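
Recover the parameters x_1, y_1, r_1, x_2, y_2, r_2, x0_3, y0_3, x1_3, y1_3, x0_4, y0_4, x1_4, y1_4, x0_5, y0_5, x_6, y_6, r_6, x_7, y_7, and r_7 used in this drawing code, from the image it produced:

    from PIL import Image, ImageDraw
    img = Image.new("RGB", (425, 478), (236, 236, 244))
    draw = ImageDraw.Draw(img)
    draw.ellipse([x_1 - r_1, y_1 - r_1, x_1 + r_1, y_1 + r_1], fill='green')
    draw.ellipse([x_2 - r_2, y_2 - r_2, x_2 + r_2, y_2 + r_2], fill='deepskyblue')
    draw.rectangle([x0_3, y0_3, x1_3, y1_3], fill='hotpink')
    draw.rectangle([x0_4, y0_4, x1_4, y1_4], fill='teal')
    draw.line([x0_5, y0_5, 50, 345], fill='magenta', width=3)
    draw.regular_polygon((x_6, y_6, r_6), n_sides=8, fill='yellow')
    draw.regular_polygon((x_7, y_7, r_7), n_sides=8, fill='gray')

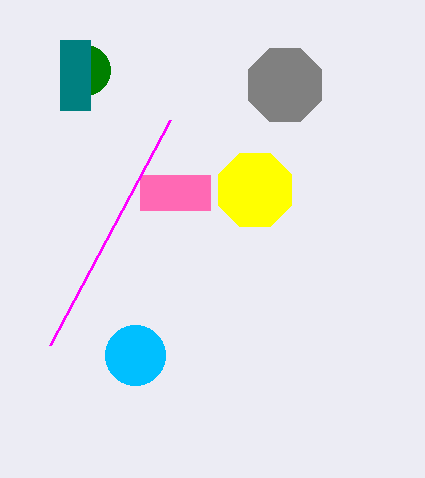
x_1 = 85, y_1 = 70, r_1 = 25, x_2 = 135, y_2 = 355, r_2 = 30, x0_3 = 140, y0_3 = 175, x1_3 = 210, y1_3 = 210, x0_4 = 60, y0_4 = 40, x1_4 = 90, y1_4 = 110, x0_5 = 170, y0_5 = 120, x_6 = 255, y_6 = 190, r_6 = 40, x_7 = 285, y_7 = 85, r_7 = 40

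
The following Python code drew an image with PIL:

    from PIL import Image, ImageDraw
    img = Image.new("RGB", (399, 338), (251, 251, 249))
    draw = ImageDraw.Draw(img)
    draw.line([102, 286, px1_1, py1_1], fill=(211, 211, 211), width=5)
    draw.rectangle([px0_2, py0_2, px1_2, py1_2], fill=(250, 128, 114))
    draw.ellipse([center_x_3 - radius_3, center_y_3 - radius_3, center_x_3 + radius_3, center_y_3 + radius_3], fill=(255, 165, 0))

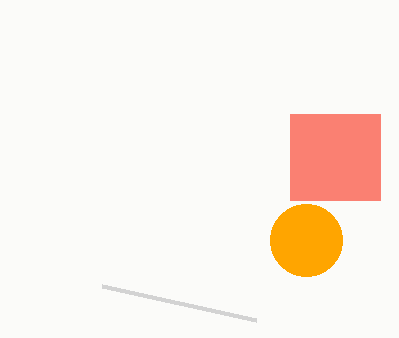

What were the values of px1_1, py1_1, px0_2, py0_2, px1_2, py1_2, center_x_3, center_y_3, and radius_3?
px1_1 = 256, py1_1 = 320, px0_2 = 290, py0_2 = 114, px1_2 = 380, py1_2 = 200, center_x_3 = 306, center_y_3 = 240, radius_3 = 36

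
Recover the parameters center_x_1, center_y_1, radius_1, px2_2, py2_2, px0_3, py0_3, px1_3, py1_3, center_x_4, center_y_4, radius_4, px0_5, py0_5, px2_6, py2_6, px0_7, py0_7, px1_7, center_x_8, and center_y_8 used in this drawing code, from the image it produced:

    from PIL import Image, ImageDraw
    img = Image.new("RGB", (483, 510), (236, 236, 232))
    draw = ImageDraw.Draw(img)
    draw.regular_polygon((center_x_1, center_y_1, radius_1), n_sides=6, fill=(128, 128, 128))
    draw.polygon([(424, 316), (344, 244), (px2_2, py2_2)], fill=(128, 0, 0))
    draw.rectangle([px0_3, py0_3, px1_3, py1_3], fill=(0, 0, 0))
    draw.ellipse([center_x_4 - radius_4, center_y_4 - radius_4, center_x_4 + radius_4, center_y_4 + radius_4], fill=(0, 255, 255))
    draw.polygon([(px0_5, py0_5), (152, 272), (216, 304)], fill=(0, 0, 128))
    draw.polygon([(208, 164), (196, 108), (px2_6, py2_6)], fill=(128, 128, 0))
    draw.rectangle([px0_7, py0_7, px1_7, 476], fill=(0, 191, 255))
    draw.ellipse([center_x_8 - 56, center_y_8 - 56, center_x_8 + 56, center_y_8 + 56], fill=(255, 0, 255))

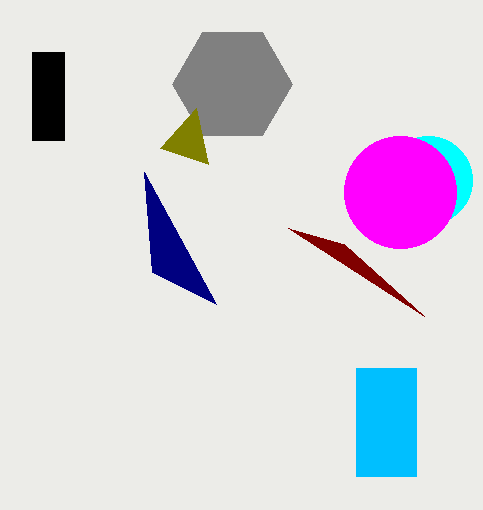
center_x_1 = 232
center_y_1 = 84
radius_1 = 60
px2_2 = 288
py2_2 = 228
px0_3 = 32
py0_3 = 52
px1_3 = 64
py1_3 = 140
center_x_4 = 428
center_y_4 = 180
radius_4 = 44
px0_5 = 144
py0_5 = 172
px2_6 = 160
py2_6 = 148
px0_7 = 356
py0_7 = 368
px1_7 = 416
center_x_8 = 400
center_y_8 = 192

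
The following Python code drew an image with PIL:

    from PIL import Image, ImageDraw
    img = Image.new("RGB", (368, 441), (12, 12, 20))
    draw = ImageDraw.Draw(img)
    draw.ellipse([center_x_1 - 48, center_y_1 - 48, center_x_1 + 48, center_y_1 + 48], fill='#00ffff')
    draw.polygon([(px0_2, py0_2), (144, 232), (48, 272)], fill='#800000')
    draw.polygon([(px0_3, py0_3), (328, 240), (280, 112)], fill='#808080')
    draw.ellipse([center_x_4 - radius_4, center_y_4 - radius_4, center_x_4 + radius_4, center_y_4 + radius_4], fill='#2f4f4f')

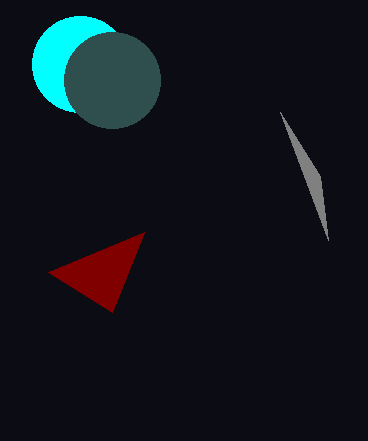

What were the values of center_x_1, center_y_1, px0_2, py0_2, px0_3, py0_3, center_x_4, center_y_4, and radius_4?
center_x_1 = 80, center_y_1 = 64, px0_2 = 112, py0_2 = 312, px0_3 = 320, py0_3 = 176, center_x_4 = 112, center_y_4 = 80, radius_4 = 48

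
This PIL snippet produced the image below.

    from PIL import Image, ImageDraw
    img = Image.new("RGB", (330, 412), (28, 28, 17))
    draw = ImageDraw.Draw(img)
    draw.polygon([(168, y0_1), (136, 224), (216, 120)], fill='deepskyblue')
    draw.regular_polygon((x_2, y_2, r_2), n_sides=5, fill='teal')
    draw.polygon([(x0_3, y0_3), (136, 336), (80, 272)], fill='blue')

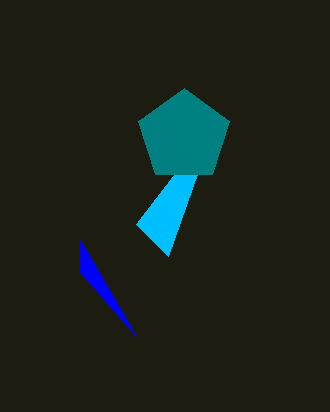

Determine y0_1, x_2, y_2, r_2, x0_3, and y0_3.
y0_1 = 256
x_2 = 184
y_2 = 136
r_2 = 48
x0_3 = 80
y0_3 = 240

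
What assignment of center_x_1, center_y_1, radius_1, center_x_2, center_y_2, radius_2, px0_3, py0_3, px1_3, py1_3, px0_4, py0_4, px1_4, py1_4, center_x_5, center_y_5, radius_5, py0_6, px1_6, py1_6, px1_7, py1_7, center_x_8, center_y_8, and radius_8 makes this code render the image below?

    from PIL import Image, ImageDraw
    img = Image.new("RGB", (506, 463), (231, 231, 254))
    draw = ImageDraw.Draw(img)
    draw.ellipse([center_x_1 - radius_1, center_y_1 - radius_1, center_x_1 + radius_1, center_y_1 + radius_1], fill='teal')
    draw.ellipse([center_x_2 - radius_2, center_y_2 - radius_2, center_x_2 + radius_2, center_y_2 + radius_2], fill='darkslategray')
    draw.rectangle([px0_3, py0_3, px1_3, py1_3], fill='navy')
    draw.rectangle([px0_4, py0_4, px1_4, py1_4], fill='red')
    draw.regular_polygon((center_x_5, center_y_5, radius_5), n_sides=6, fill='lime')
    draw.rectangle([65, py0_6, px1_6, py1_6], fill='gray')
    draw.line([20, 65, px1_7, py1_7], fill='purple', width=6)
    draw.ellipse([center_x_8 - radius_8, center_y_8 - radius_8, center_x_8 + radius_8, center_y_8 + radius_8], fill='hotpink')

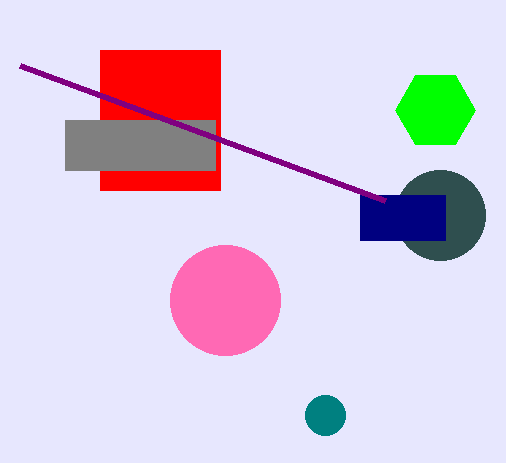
center_x_1 = 325, center_y_1 = 415, radius_1 = 20, center_x_2 = 440, center_y_2 = 215, radius_2 = 45, px0_3 = 360, py0_3 = 195, px1_3 = 445, py1_3 = 240, px0_4 = 100, py0_4 = 50, px1_4 = 220, py1_4 = 190, center_x_5 = 435, center_y_5 = 110, radius_5 = 40, py0_6 = 120, px1_6 = 215, py1_6 = 170, px1_7 = 385, py1_7 = 200, center_x_8 = 225, center_y_8 = 300, radius_8 = 55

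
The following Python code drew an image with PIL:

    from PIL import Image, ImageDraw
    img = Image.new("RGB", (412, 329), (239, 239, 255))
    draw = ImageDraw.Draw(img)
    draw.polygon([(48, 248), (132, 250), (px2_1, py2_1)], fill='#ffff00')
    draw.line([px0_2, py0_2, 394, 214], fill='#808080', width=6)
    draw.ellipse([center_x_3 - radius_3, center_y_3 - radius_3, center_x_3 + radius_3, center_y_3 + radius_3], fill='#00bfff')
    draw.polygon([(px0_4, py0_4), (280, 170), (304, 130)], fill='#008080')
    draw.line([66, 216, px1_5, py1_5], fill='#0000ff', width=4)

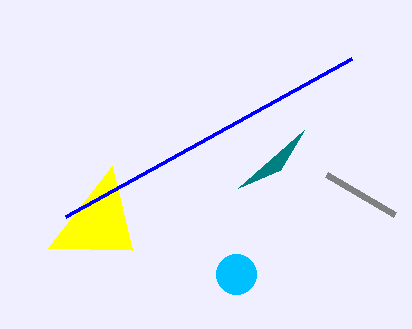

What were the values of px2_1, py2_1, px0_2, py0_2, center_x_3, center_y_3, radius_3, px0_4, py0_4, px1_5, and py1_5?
px2_1 = 112
py2_1 = 166
px0_2 = 326
py0_2 = 174
center_x_3 = 236
center_y_3 = 274
radius_3 = 20
px0_4 = 238
py0_4 = 188
px1_5 = 352
py1_5 = 58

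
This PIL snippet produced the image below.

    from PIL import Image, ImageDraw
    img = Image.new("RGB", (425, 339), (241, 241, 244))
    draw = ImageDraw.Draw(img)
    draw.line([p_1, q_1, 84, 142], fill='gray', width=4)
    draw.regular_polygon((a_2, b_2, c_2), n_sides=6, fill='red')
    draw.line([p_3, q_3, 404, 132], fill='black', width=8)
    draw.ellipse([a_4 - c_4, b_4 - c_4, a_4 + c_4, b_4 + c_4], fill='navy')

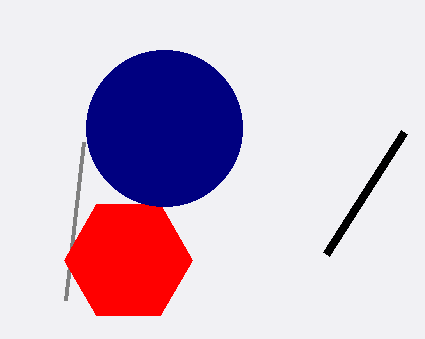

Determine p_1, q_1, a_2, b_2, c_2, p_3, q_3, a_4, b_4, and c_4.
p_1 = 66, q_1 = 300, a_2 = 128, b_2 = 260, c_2 = 64, p_3 = 326, q_3 = 254, a_4 = 164, b_4 = 128, c_4 = 78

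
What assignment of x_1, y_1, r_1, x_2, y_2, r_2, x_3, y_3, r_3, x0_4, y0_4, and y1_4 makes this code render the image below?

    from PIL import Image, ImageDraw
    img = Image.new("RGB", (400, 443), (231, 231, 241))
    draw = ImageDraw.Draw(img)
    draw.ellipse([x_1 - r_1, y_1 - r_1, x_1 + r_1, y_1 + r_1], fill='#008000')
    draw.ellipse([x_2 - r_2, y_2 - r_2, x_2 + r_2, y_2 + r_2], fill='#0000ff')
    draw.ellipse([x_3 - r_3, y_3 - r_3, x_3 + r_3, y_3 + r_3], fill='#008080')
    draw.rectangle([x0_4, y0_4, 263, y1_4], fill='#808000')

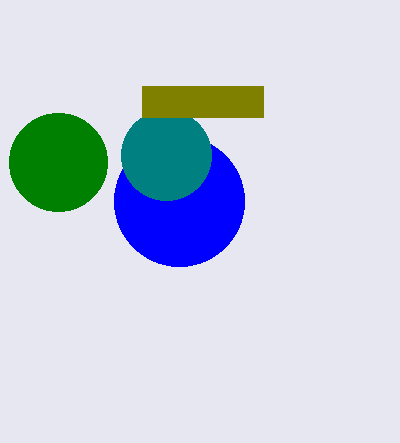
x_1 = 58, y_1 = 162, r_1 = 49, x_2 = 179, y_2 = 201, r_2 = 65, x_3 = 166, y_3 = 155, r_3 = 45, x0_4 = 142, y0_4 = 86, y1_4 = 117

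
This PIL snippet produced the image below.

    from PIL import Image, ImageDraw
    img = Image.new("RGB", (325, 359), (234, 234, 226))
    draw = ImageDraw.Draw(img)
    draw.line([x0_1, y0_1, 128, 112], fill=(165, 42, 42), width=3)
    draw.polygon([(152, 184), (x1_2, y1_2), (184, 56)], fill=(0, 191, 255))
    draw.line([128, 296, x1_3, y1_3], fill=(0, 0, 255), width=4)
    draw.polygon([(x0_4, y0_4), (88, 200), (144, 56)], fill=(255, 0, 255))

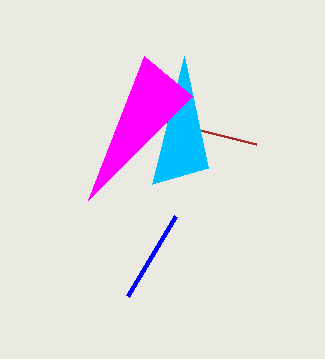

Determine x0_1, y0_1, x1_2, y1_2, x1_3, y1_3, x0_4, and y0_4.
x0_1 = 256
y0_1 = 144
x1_2 = 208
y1_2 = 168
x1_3 = 176
y1_3 = 216
x0_4 = 192
y0_4 = 96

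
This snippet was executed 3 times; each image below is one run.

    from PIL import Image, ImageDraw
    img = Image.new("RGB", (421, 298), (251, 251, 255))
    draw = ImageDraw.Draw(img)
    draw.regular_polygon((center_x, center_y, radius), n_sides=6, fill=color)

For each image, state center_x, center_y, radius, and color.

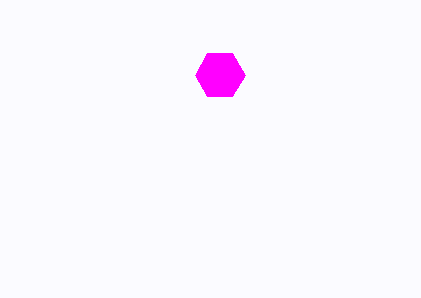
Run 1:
center_x = 220, center_y = 75, radius = 25, color = 'magenta'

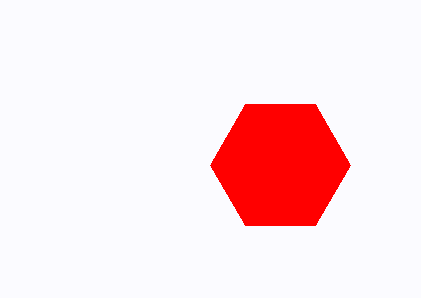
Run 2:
center_x = 280
center_y = 165
radius = 70
color = 'red'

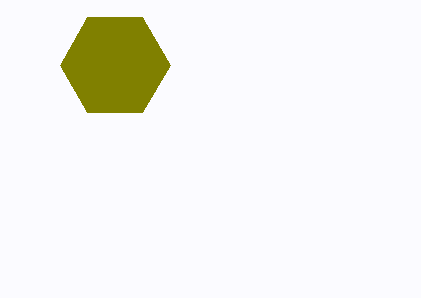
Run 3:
center_x = 115, center_y = 65, radius = 55, color = 'olive'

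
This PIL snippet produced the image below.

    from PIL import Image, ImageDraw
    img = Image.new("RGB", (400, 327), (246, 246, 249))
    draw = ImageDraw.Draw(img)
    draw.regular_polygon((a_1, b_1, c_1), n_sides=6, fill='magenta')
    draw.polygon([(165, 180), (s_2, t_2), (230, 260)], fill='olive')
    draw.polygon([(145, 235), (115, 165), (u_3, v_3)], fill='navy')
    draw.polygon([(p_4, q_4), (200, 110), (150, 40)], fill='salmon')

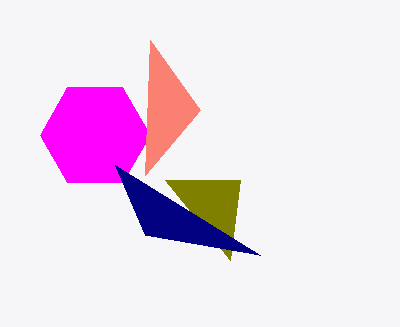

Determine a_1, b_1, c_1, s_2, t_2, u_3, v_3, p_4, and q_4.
a_1 = 95
b_1 = 135
c_1 = 55
s_2 = 240
t_2 = 180
u_3 = 260
v_3 = 255
p_4 = 145
q_4 = 175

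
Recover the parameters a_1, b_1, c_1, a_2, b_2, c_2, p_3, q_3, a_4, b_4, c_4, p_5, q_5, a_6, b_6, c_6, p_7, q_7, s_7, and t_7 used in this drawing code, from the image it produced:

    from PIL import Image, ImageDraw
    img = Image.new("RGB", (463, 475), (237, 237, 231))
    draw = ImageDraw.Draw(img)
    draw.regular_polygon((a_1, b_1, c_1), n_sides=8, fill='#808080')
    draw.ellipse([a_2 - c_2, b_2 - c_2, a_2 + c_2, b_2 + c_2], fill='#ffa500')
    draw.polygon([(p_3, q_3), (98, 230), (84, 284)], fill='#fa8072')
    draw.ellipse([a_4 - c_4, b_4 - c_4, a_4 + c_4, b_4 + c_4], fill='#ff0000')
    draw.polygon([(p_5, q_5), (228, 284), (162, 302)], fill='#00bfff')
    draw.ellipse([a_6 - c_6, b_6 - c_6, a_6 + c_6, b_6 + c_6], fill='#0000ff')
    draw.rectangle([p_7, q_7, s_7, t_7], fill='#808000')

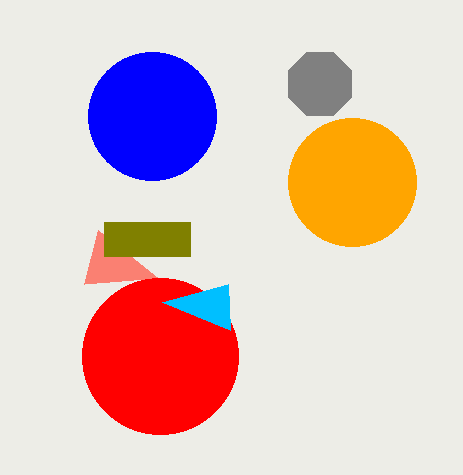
a_1 = 320; b_1 = 84; c_1 = 34; a_2 = 352; b_2 = 182; c_2 = 64; p_3 = 158; q_3 = 278; a_4 = 160; b_4 = 356; c_4 = 78; p_5 = 230; q_5 = 330; a_6 = 152; b_6 = 116; c_6 = 64; p_7 = 104; q_7 = 222; s_7 = 190; t_7 = 256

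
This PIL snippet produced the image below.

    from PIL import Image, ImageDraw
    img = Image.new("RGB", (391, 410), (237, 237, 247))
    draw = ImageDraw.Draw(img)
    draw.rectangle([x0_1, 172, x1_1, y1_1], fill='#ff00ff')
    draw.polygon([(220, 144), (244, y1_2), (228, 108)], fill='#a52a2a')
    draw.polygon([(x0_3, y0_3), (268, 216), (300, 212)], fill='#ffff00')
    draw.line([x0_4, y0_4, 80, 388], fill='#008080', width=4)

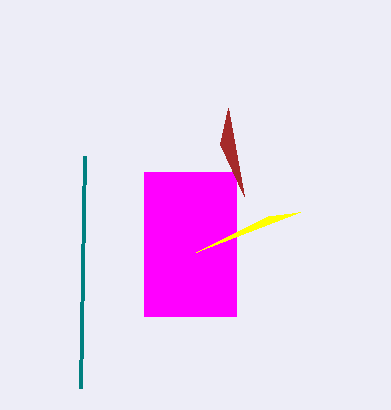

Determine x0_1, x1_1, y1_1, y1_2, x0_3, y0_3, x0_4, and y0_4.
x0_1 = 144; x1_1 = 236; y1_1 = 316; y1_2 = 196; x0_3 = 196; y0_3 = 252; x0_4 = 84; y0_4 = 156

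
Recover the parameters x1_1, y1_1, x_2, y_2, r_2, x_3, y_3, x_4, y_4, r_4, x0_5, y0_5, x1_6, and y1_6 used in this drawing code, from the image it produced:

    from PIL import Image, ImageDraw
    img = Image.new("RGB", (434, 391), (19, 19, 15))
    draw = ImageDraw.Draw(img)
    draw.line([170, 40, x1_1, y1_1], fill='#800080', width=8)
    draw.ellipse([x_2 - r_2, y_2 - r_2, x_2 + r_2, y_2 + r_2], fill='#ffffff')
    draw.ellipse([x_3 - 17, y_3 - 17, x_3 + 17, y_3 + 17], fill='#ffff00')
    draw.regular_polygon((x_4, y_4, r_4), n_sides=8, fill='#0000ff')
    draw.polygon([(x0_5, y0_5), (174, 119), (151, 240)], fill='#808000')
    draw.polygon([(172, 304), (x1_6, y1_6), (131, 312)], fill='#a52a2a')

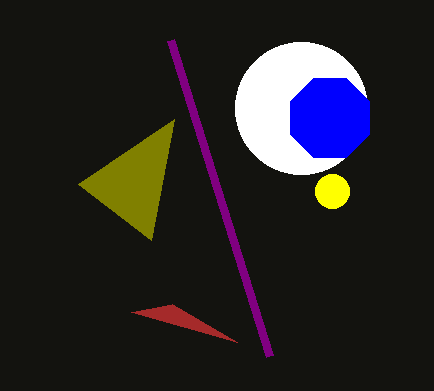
x1_1 = 269, y1_1 = 356, x_2 = 301, y_2 = 108, r_2 = 66, x_3 = 332, y_3 = 191, x_4 = 330, y_4 = 118, r_4 = 43, x0_5 = 78, y0_5 = 184, x1_6 = 237, y1_6 = 342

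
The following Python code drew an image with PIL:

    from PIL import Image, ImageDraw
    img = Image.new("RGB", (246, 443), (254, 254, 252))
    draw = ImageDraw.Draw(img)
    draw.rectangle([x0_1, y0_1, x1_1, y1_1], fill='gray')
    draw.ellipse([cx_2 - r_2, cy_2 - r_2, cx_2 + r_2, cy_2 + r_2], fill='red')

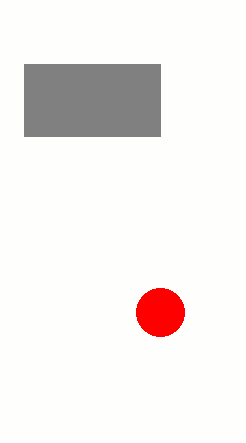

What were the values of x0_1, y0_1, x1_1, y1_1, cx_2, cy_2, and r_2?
x0_1 = 24
y0_1 = 64
x1_1 = 160
y1_1 = 136
cx_2 = 160
cy_2 = 312
r_2 = 24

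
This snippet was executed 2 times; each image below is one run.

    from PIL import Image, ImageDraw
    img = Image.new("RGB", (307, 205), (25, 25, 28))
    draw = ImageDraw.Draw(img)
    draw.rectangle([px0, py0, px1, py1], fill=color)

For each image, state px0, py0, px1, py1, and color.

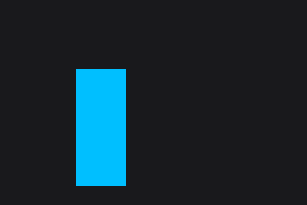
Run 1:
px0 = 76; py0 = 69; px1 = 125; py1 = 185; color = 'deepskyblue'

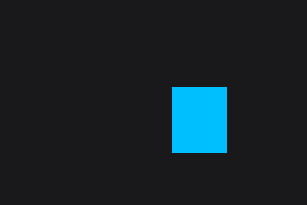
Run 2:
px0 = 172; py0 = 87; px1 = 226; py1 = 152; color = 'deepskyblue'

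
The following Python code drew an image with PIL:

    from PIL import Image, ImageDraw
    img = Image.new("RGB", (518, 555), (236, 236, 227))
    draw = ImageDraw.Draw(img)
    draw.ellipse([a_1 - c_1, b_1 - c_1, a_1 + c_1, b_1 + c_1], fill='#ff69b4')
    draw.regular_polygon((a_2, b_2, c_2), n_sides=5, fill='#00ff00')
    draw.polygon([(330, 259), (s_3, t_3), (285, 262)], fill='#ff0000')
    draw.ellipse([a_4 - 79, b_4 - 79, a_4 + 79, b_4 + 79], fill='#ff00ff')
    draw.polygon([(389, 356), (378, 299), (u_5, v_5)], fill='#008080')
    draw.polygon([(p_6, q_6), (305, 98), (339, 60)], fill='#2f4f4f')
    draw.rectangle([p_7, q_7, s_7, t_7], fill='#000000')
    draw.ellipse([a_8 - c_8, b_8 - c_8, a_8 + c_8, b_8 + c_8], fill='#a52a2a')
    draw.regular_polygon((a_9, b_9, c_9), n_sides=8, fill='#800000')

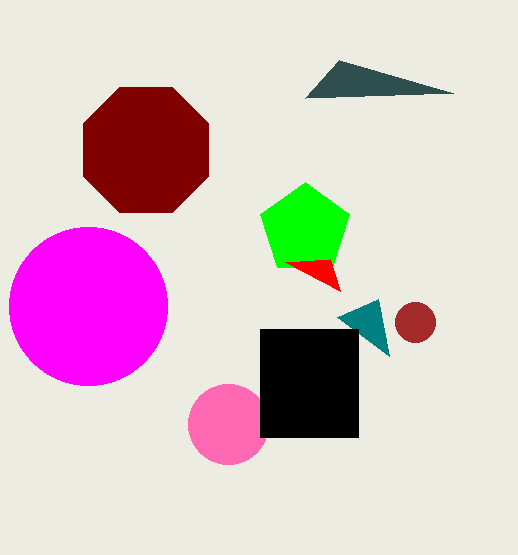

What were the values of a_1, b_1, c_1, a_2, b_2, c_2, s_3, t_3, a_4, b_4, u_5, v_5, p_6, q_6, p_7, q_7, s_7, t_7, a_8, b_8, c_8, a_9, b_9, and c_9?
a_1 = 228; b_1 = 424; c_1 = 40; a_2 = 305; b_2 = 229; c_2 = 47; s_3 = 340; t_3 = 291; a_4 = 88; b_4 = 306; u_5 = 337; v_5 = 317; p_6 = 453; q_6 = 93; p_7 = 260; q_7 = 329; s_7 = 358; t_7 = 437; a_8 = 415; b_8 = 322; c_8 = 20; a_9 = 146; b_9 = 150; c_9 = 68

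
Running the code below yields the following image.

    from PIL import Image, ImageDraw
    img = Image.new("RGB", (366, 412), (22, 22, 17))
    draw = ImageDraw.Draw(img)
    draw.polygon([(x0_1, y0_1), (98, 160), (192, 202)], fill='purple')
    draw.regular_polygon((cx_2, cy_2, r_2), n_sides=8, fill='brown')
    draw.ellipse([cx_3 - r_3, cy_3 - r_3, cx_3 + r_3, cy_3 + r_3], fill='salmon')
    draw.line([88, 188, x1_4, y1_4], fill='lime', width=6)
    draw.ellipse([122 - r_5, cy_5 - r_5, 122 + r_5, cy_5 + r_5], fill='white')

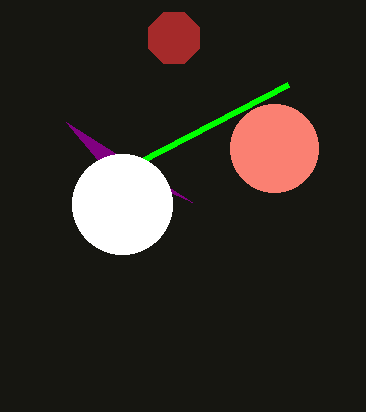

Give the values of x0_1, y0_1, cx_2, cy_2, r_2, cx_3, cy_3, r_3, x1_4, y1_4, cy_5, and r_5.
x0_1 = 66
y0_1 = 122
cx_2 = 174
cy_2 = 38
r_2 = 28
cx_3 = 274
cy_3 = 148
r_3 = 44
x1_4 = 288
y1_4 = 84
cy_5 = 204
r_5 = 50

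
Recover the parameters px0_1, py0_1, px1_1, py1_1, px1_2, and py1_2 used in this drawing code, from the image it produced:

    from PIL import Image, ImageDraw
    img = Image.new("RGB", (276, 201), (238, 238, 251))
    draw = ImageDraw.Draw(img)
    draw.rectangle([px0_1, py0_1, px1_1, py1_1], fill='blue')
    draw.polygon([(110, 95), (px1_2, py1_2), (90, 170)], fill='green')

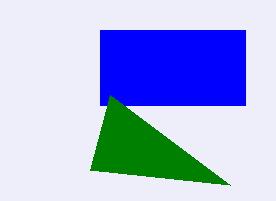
px0_1 = 100; py0_1 = 30; px1_1 = 245; py1_1 = 105; px1_2 = 230; py1_2 = 185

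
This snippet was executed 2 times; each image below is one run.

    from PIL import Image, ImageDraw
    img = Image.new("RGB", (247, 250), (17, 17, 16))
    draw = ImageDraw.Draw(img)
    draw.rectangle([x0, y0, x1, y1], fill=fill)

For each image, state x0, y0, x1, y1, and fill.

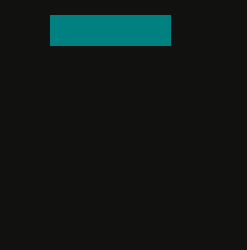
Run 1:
x0 = 50, y0 = 15, x1 = 170, y1 = 45, fill = 'teal'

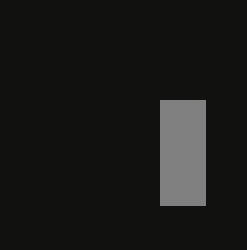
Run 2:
x0 = 160, y0 = 100, x1 = 205, y1 = 205, fill = 'gray'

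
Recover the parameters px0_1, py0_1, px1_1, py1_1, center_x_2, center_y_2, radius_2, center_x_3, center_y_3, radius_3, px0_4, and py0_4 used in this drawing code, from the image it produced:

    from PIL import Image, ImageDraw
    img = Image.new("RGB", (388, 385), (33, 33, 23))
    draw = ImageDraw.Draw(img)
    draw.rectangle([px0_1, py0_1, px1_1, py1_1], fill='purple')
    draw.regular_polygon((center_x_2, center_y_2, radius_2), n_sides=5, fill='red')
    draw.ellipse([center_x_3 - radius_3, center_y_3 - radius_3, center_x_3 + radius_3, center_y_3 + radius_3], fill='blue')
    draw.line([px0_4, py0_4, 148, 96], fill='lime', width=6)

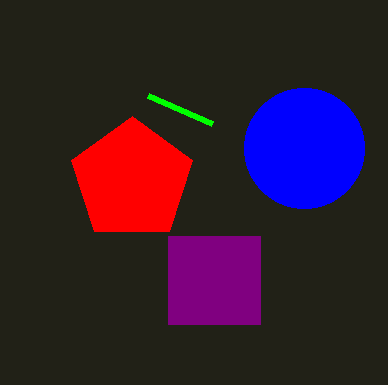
px0_1 = 168; py0_1 = 236; px1_1 = 260; py1_1 = 324; center_x_2 = 132; center_y_2 = 180; radius_2 = 64; center_x_3 = 304; center_y_3 = 148; radius_3 = 60; px0_4 = 212; py0_4 = 124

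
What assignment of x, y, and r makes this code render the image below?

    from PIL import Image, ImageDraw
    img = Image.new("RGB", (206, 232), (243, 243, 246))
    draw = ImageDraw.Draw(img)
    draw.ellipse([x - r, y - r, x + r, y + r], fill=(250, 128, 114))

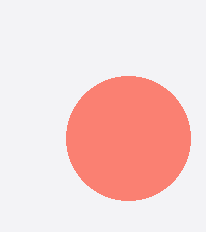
x = 128
y = 138
r = 62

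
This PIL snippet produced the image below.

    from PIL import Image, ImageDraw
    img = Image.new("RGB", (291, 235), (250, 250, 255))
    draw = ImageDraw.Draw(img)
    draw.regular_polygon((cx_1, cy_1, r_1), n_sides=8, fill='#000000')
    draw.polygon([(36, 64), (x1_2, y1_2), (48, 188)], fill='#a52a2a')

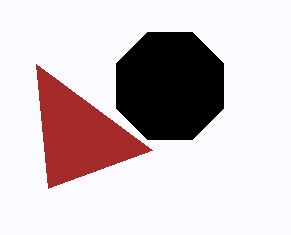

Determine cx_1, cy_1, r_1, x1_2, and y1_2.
cx_1 = 170; cy_1 = 86; r_1 = 58; x1_2 = 152; y1_2 = 150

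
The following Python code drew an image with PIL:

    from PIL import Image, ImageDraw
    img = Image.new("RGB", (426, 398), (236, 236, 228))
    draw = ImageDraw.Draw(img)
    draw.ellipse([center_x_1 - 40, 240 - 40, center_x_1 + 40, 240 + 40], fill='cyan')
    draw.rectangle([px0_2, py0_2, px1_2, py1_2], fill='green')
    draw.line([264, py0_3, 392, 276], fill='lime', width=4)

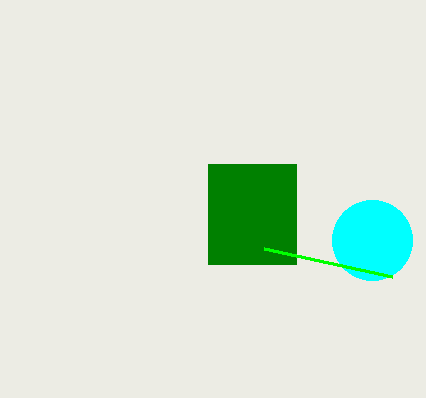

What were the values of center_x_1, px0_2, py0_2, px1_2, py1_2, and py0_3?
center_x_1 = 372, px0_2 = 208, py0_2 = 164, px1_2 = 296, py1_2 = 264, py0_3 = 248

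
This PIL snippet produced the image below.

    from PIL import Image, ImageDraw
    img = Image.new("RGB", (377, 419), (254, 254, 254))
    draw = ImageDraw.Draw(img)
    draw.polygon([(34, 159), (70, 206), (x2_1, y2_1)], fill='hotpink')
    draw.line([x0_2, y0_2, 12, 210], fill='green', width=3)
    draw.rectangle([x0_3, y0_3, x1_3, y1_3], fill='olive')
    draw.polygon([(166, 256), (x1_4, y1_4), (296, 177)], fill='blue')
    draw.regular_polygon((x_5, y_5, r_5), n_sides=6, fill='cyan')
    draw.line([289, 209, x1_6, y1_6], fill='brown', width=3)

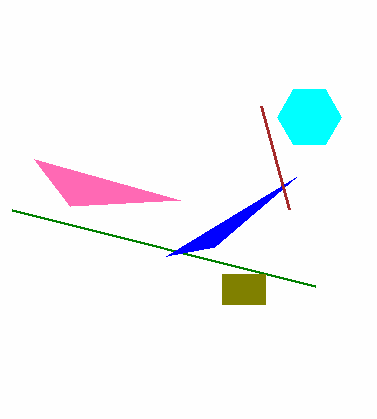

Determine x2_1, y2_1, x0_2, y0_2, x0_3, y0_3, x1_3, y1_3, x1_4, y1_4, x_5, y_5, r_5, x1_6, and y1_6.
x2_1 = 180; y2_1 = 200; x0_2 = 315; y0_2 = 286; x0_3 = 222; y0_3 = 274; x1_3 = 265; y1_3 = 304; x1_4 = 214; y1_4 = 247; x_5 = 309; y_5 = 117; r_5 = 32; x1_6 = 261; y1_6 = 106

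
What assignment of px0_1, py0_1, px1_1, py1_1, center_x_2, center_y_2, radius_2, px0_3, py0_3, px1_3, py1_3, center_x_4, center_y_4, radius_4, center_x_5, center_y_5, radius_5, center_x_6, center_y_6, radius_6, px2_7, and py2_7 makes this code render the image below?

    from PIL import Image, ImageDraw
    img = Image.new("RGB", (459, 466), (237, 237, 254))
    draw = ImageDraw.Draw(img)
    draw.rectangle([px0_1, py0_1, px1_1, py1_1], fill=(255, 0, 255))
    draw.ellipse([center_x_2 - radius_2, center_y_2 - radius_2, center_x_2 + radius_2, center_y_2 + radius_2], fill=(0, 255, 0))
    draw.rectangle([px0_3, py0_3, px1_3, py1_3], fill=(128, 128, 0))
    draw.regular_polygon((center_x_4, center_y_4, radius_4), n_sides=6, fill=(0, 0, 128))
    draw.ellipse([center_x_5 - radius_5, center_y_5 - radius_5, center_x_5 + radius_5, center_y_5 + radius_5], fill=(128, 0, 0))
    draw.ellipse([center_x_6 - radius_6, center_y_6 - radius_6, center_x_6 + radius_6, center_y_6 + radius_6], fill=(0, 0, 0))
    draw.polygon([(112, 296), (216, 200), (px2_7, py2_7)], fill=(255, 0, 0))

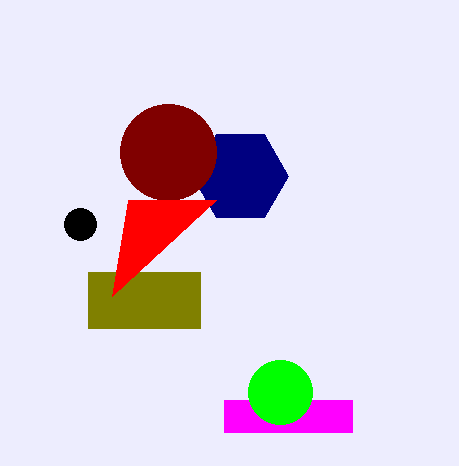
px0_1 = 224
py0_1 = 400
px1_1 = 352
py1_1 = 432
center_x_2 = 280
center_y_2 = 392
radius_2 = 32
px0_3 = 88
py0_3 = 272
px1_3 = 200
py1_3 = 328
center_x_4 = 240
center_y_4 = 176
radius_4 = 48
center_x_5 = 168
center_y_5 = 152
radius_5 = 48
center_x_6 = 80
center_y_6 = 224
radius_6 = 16
px2_7 = 128
py2_7 = 200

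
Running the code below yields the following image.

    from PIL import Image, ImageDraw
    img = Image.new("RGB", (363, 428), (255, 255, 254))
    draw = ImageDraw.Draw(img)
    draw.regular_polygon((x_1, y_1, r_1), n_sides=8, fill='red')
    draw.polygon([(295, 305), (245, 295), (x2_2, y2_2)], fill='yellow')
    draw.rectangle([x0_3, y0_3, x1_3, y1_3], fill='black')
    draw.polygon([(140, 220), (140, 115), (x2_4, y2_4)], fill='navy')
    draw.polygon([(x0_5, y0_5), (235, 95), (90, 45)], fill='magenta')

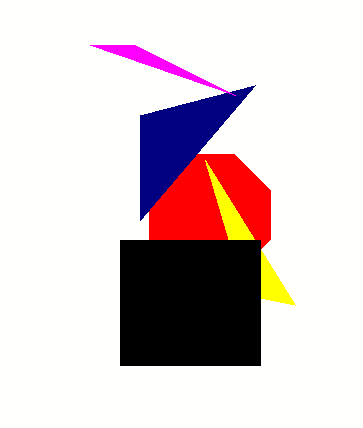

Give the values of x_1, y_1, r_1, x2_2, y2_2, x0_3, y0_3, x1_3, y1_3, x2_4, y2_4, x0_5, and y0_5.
x_1 = 210, y_1 = 215, r_1 = 65, x2_2 = 205, y2_2 = 160, x0_3 = 120, y0_3 = 240, x1_3 = 260, y1_3 = 365, x2_4 = 255, y2_4 = 85, x0_5 = 135, y0_5 = 45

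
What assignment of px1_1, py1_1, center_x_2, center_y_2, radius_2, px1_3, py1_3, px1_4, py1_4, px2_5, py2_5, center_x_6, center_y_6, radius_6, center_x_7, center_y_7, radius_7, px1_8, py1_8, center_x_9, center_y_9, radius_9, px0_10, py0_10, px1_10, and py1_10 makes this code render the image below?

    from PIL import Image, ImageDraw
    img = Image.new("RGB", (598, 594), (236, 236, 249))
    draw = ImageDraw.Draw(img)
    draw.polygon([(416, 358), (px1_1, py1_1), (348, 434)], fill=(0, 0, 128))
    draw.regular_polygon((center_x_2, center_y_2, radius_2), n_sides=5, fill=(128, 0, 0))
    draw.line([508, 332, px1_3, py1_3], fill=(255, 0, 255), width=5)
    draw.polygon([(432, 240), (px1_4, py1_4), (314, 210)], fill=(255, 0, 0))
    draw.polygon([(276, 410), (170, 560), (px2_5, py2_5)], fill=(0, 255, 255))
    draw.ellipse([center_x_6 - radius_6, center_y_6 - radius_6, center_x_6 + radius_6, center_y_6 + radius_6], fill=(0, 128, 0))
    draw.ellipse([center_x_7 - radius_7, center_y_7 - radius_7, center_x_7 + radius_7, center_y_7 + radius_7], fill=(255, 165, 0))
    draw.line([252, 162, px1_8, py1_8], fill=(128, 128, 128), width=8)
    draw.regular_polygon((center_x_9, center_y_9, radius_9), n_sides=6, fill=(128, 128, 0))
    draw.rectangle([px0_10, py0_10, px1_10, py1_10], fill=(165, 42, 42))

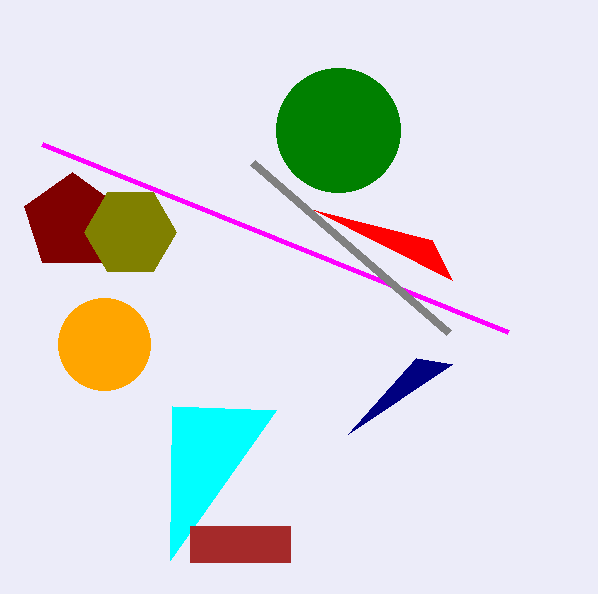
px1_1 = 452
py1_1 = 364
center_x_2 = 72
center_y_2 = 222
radius_2 = 50
px1_3 = 42
py1_3 = 144
px1_4 = 452
py1_4 = 280
px2_5 = 172
py2_5 = 406
center_x_6 = 338
center_y_6 = 130
radius_6 = 62
center_x_7 = 104
center_y_7 = 344
radius_7 = 46
px1_8 = 448
py1_8 = 332
center_x_9 = 130
center_y_9 = 232
radius_9 = 46
px0_10 = 190
py0_10 = 526
px1_10 = 290
py1_10 = 562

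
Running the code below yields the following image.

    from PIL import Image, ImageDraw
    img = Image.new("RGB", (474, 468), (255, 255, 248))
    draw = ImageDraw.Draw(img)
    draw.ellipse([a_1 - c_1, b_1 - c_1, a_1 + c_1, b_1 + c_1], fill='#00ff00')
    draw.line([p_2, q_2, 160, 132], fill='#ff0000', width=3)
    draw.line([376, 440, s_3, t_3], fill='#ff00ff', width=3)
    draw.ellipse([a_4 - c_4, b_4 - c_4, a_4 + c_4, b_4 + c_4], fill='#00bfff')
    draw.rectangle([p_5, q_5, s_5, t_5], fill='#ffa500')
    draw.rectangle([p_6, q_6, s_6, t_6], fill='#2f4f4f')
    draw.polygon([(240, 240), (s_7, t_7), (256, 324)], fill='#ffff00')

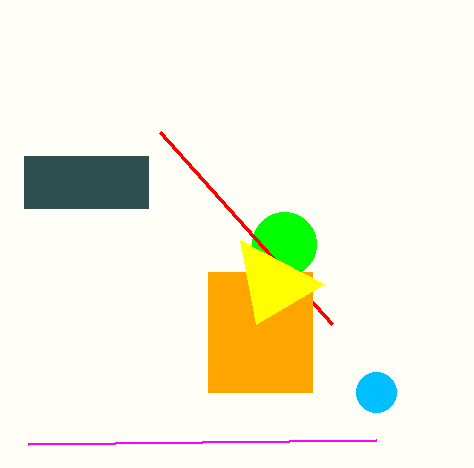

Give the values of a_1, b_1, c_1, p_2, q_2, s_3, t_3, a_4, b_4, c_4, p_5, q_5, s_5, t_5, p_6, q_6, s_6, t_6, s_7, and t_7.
a_1 = 284, b_1 = 244, c_1 = 32, p_2 = 332, q_2 = 324, s_3 = 28, t_3 = 444, a_4 = 376, b_4 = 392, c_4 = 20, p_5 = 208, q_5 = 272, s_5 = 312, t_5 = 392, p_6 = 24, q_6 = 156, s_6 = 148, t_6 = 208, s_7 = 324, t_7 = 284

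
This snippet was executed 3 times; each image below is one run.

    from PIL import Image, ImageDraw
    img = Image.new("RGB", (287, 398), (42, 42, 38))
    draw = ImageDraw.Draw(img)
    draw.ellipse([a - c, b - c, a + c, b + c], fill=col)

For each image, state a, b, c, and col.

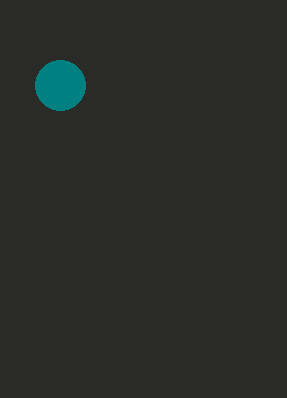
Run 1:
a = 60, b = 85, c = 25, col = 'teal'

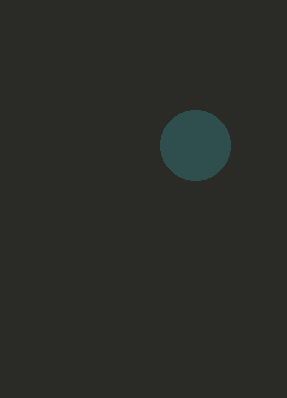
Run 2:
a = 195
b = 145
c = 35
col = 'darkslategray'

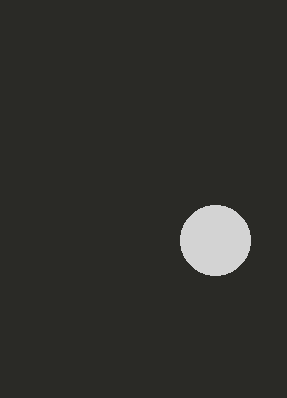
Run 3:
a = 215
b = 240
c = 35
col = 'lightgray'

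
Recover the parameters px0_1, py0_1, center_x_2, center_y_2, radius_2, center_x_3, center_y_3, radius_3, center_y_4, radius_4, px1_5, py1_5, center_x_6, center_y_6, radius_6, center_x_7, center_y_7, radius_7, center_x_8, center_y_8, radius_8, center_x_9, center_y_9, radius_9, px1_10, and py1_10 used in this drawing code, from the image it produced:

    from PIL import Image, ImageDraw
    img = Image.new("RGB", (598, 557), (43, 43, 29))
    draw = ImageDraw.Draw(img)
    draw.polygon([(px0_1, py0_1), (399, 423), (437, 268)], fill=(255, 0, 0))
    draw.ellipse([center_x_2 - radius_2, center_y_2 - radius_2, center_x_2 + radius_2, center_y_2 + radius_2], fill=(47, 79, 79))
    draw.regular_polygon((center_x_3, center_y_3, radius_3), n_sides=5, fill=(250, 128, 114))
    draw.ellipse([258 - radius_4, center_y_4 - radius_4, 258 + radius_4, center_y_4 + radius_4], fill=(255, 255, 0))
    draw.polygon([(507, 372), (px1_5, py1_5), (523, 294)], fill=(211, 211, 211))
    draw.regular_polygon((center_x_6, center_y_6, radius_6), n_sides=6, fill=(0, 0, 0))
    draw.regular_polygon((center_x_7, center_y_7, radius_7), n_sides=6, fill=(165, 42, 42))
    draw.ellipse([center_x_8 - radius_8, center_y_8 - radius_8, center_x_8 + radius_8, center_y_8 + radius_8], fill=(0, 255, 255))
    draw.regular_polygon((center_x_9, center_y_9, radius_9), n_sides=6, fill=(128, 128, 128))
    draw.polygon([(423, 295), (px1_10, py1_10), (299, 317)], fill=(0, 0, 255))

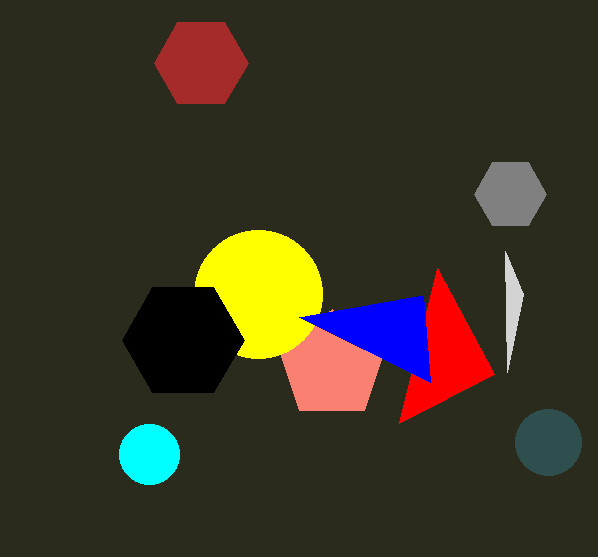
px0_1 = 494, py0_1 = 374, center_x_2 = 548, center_y_2 = 442, radius_2 = 33, center_x_3 = 332, center_y_3 = 365, radius_3 = 56, center_y_4 = 294, radius_4 = 64, px1_5 = 505, py1_5 = 251, center_x_6 = 183, center_y_6 = 340, radius_6 = 61, center_x_7 = 201, center_y_7 = 63, radius_7 = 47, center_x_8 = 149, center_y_8 = 454, radius_8 = 30, center_x_9 = 510, center_y_9 = 194, radius_9 = 36, px1_10 = 430, py1_10 = 382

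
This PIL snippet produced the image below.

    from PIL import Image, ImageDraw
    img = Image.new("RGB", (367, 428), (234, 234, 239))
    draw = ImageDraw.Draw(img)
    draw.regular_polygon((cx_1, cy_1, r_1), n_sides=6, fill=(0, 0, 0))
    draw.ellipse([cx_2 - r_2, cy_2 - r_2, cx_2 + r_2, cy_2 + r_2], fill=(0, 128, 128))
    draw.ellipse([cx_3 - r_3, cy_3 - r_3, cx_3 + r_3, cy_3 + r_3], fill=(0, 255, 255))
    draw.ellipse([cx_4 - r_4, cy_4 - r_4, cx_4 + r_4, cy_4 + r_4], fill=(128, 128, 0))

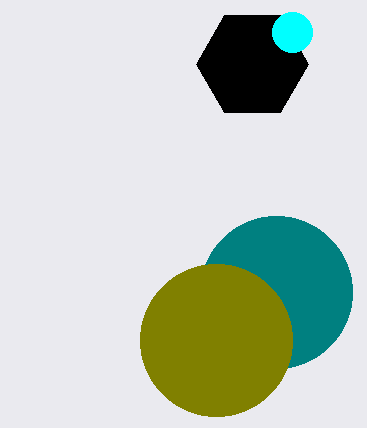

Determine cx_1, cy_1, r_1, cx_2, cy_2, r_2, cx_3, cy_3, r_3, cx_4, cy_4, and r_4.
cx_1 = 252
cy_1 = 64
r_1 = 56
cx_2 = 276
cy_2 = 292
r_2 = 76
cx_3 = 292
cy_3 = 32
r_3 = 20
cx_4 = 216
cy_4 = 340
r_4 = 76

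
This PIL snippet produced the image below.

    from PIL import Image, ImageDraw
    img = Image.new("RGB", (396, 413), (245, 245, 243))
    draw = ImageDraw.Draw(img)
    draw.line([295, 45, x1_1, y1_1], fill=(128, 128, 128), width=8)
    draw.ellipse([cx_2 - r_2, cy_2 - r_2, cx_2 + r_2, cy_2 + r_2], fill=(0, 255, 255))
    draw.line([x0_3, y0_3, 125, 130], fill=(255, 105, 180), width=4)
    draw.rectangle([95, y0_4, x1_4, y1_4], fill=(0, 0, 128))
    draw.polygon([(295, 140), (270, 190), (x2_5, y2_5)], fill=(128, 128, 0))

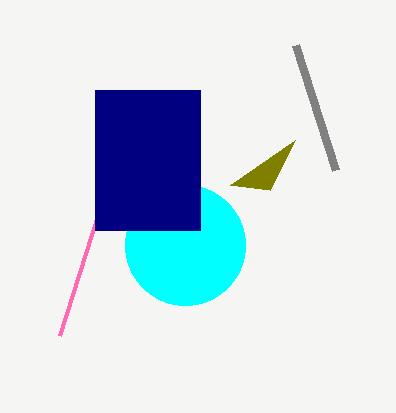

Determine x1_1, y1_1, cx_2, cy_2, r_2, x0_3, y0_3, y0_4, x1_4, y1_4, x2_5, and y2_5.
x1_1 = 335
y1_1 = 170
cx_2 = 185
cy_2 = 245
r_2 = 60
x0_3 = 60
y0_3 = 335
y0_4 = 90
x1_4 = 200
y1_4 = 230
x2_5 = 230
y2_5 = 185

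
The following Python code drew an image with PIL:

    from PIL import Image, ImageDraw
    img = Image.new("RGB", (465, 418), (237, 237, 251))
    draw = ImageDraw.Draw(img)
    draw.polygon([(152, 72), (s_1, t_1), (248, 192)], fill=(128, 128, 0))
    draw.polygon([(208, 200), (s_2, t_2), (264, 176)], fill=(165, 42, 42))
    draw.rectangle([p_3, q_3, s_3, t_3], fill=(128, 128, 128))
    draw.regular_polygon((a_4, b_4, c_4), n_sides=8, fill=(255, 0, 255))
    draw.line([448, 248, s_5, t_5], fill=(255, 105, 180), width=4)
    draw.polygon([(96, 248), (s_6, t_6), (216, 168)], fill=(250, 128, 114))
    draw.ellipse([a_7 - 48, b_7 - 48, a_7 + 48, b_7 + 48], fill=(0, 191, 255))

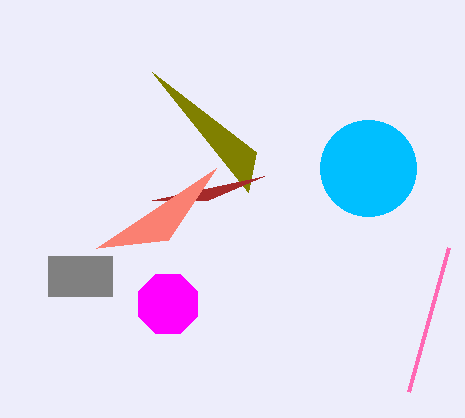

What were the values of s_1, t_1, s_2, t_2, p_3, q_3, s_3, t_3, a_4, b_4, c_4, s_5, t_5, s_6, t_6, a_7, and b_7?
s_1 = 256; t_1 = 152; s_2 = 152; t_2 = 200; p_3 = 48; q_3 = 256; s_3 = 112; t_3 = 296; a_4 = 168; b_4 = 304; c_4 = 32; s_5 = 408; t_5 = 392; s_6 = 168; t_6 = 240; a_7 = 368; b_7 = 168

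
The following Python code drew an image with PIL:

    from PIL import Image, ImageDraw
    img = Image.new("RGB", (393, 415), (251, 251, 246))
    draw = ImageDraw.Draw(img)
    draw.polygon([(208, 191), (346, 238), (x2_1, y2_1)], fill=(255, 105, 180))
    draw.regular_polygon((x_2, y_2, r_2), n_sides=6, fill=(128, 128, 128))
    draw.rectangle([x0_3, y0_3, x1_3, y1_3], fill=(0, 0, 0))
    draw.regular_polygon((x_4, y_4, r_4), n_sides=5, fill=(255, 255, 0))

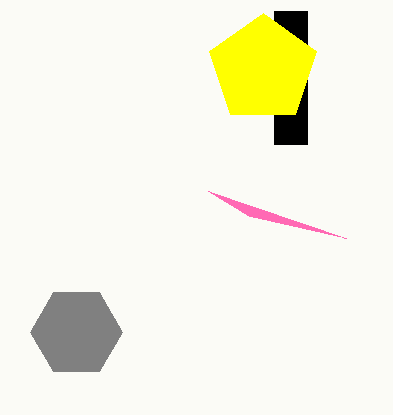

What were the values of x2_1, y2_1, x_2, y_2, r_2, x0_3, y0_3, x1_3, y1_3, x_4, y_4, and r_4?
x2_1 = 249; y2_1 = 216; x_2 = 76; y_2 = 332; r_2 = 46; x0_3 = 274; y0_3 = 11; x1_3 = 307; y1_3 = 144; x_4 = 263; y_4 = 69; r_4 = 56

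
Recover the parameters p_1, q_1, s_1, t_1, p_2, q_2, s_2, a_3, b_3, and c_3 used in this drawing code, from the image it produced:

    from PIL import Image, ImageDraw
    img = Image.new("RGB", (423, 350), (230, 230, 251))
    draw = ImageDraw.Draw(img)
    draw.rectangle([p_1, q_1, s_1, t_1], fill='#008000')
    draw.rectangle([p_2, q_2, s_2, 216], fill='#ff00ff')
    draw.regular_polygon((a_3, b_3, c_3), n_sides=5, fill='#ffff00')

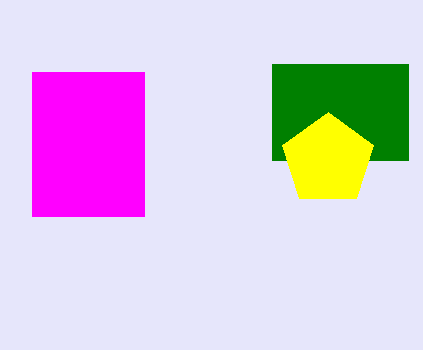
p_1 = 272; q_1 = 64; s_1 = 408; t_1 = 160; p_2 = 32; q_2 = 72; s_2 = 144; a_3 = 328; b_3 = 160; c_3 = 48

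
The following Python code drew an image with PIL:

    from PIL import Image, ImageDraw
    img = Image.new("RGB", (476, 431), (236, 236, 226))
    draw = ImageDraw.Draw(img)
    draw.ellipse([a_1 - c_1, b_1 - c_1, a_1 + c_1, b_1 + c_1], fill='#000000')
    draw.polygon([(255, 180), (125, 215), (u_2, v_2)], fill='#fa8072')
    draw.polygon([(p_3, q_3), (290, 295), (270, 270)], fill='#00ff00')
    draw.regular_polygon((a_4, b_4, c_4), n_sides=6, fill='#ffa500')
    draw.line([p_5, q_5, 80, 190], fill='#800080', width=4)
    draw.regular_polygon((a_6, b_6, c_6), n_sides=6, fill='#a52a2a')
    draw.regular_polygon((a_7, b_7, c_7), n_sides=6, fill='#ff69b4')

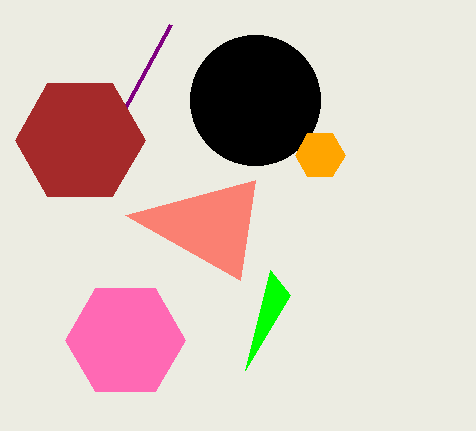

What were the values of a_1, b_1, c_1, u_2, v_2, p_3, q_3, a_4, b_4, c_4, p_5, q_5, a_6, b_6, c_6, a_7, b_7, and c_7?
a_1 = 255; b_1 = 100; c_1 = 65; u_2 = 240; v_2 = 280; p_3 = 245; q_3 = 370; a_4 = 320; b_4 = 155; c_4 = 25; p_5 = 170; q_5 = 25; a_6 = 80; b_6 = 140; c_6 = 65; a_7 = 125; b_7 = 340; c_7 = 60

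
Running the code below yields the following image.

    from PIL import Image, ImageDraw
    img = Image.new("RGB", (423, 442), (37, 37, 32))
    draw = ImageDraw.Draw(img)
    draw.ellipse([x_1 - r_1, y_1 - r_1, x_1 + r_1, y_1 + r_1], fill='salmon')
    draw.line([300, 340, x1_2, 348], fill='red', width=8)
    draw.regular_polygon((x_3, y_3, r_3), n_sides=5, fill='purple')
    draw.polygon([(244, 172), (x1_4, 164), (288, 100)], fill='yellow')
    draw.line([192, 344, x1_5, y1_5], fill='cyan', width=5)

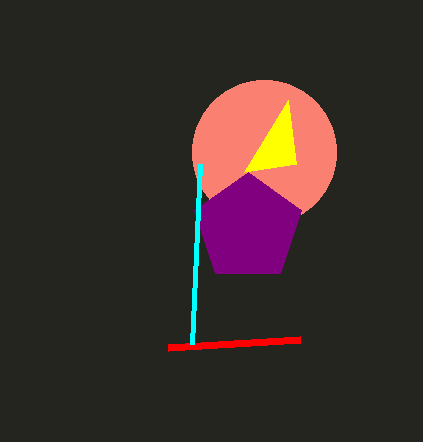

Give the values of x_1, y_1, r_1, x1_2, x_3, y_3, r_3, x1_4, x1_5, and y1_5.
x_1 = 264; y_1 = 152; r_1 = 72; x1_2 = 168; x_3 = 248; y_3 = 228; r_3 = 56; x1_4 = 296; x1_5 = 200; y1_5 = 164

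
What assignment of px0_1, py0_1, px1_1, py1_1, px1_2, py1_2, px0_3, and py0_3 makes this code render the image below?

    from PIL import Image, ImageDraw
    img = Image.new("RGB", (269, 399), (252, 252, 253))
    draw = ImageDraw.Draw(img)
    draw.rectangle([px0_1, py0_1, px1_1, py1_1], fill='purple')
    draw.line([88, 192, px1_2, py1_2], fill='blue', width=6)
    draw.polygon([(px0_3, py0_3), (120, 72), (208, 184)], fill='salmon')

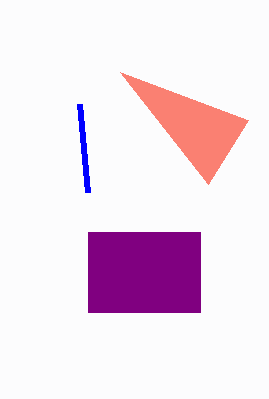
px0_1 = 88; py0_1 = 232; px1_1 = 200; py1_1 = 312; px1_2 = 80; py1_2 = 104; px0_3 = 248; py0_3 = 120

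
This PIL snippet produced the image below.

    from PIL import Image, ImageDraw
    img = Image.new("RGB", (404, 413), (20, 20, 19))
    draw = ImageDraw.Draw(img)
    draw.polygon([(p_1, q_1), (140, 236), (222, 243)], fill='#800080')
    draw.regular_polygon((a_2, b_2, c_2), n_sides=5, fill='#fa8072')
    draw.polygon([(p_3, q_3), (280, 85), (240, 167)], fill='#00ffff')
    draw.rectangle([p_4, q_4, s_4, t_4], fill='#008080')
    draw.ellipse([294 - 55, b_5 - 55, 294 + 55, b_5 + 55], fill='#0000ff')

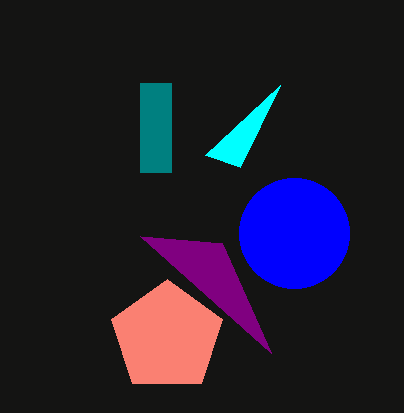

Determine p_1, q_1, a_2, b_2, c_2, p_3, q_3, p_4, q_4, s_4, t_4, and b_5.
p_1 = 271, q_1 = 353, a_2 = 167, b_2 = 337, c_2 = 58, p_3 = 205, q_3 = 155, p_4 = 140, q_4 = 83, s_4 = 171, t_4 = 172, b_5 = 233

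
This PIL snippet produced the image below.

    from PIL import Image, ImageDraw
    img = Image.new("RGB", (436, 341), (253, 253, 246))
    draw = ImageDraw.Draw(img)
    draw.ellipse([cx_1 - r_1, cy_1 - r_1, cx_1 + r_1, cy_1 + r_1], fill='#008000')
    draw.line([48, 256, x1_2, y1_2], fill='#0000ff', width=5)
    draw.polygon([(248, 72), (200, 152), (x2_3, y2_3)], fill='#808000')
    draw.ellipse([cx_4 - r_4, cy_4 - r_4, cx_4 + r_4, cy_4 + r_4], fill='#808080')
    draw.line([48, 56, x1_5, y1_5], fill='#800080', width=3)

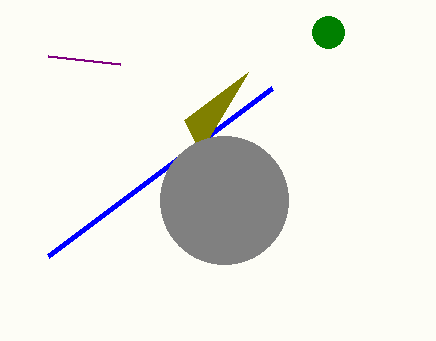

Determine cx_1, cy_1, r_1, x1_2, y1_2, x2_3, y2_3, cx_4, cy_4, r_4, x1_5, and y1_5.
cx_1 = 328
cy_1 = 32
r_1 = 16
x1_2 = 272
y1_2 = 88
x2_3 = 184
y2_3 = 120
cx_4 = 224
cy_4 = 200
r_4 = 64
x1_5 = 120
y1_5 = 64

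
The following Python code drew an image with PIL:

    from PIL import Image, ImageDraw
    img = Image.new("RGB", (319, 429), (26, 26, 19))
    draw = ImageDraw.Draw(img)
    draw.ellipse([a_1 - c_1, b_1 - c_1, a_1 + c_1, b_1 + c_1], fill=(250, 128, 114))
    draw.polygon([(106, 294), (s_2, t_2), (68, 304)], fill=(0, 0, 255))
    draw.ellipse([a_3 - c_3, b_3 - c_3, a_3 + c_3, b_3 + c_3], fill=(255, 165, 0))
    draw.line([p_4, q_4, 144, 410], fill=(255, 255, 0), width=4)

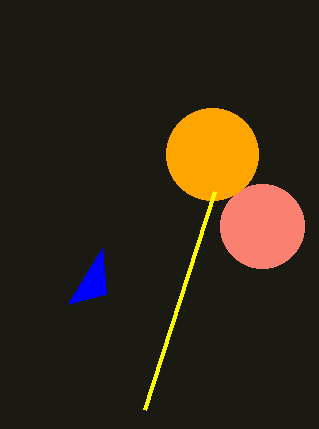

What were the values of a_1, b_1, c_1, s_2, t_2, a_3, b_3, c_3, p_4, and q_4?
a_1 = 262, b_1 = 226, c_1 = 42, s_2 = 102, t_2 = 248, a_3 = 212, b_3 = 154, c_3 = 46, p_4 = 214, q_4 = 192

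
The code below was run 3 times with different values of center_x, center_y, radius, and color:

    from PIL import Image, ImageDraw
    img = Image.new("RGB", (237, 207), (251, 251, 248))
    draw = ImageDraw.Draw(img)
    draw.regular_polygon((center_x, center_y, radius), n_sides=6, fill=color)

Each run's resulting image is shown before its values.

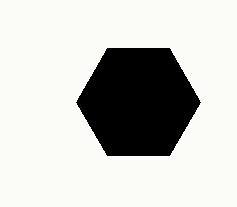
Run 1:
center_x = 138; center_y = 102; radius = 62; color = 'black'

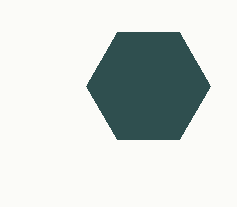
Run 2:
center_x = 148, center_y = 86, radius = 62, color = 'darkslategray'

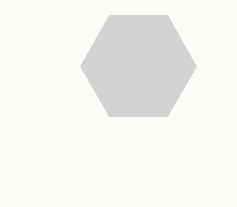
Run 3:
center_x = 138
center_y = 66
radius = 58
color = 'lightgray'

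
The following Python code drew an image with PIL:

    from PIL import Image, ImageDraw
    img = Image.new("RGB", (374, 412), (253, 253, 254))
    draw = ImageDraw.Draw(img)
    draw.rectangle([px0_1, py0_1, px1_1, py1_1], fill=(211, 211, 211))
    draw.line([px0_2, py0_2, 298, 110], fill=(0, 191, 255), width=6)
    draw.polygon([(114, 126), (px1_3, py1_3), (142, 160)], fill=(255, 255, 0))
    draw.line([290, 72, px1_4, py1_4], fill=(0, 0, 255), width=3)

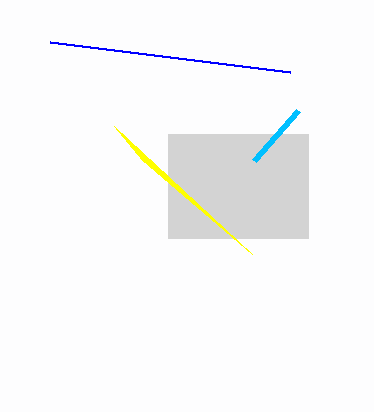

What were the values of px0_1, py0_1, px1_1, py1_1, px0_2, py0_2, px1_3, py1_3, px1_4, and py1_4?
px0_1 = 168, py0_1 = 134, px1_1 = 308, py1_1 = 238, px0_2 = 254, py0_2 = 160, px1_3 = 252, py1_3 = 254, px1_4 = 50, py1_4 = 42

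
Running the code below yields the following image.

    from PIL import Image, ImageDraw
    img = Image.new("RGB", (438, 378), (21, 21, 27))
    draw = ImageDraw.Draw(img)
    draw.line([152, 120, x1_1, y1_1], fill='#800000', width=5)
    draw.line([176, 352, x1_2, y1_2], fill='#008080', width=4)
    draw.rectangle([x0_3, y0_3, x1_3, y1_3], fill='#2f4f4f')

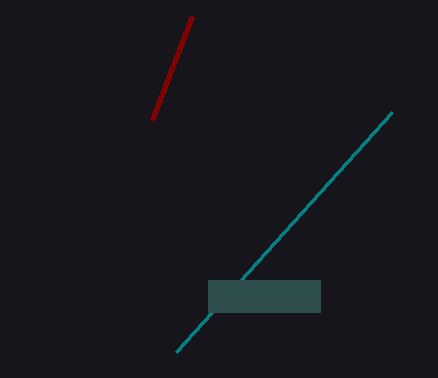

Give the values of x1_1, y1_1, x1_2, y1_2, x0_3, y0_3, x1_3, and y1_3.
x1_1 = 192, y1_1 = 16, x1_2 = 392, y1_2 = 112, x0_3 = 208, y0_3 = 280, x1_3 = 320, y1_3 = 312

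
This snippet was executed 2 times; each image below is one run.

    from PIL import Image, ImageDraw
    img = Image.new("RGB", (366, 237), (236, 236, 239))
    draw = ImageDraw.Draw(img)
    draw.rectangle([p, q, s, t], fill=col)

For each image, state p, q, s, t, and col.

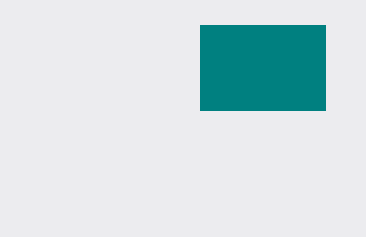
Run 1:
p = 200
q = 25
s = 325
t = 110
col = 'teal'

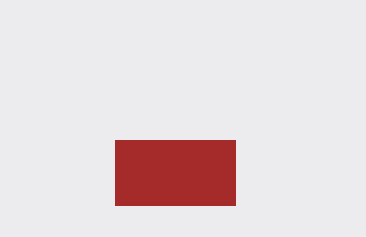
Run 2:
p = 115
q = 140
s = 235
t = 205
col = 'brown'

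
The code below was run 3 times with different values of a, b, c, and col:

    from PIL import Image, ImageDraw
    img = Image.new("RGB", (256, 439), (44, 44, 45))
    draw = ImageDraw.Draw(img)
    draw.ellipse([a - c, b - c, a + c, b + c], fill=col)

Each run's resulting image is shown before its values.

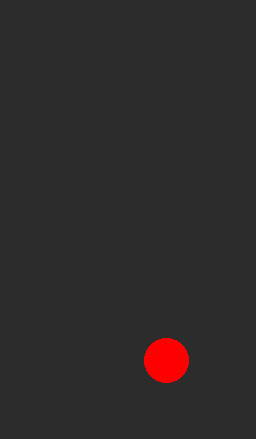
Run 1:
a = 166
b = 360
c = 22
col = 'red'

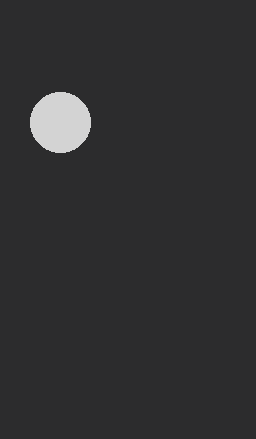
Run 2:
a = 60; b = 122; c = 30; col = 'lightgray'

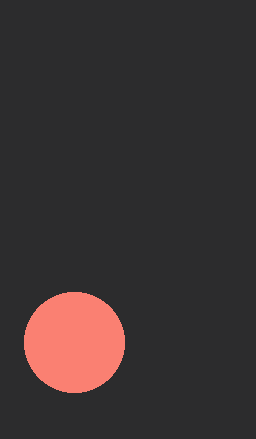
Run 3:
a = 74; b = 342; c = 50; col = 'salmon'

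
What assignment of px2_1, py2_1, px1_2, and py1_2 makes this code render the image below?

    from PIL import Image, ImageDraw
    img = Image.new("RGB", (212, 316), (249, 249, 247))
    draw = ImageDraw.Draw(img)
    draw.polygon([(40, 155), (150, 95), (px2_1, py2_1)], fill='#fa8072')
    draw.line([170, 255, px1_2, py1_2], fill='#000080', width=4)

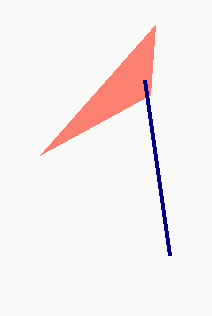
px2_1 = 155; py2_1 = 25; px1_2 = 145; py1_2 = 80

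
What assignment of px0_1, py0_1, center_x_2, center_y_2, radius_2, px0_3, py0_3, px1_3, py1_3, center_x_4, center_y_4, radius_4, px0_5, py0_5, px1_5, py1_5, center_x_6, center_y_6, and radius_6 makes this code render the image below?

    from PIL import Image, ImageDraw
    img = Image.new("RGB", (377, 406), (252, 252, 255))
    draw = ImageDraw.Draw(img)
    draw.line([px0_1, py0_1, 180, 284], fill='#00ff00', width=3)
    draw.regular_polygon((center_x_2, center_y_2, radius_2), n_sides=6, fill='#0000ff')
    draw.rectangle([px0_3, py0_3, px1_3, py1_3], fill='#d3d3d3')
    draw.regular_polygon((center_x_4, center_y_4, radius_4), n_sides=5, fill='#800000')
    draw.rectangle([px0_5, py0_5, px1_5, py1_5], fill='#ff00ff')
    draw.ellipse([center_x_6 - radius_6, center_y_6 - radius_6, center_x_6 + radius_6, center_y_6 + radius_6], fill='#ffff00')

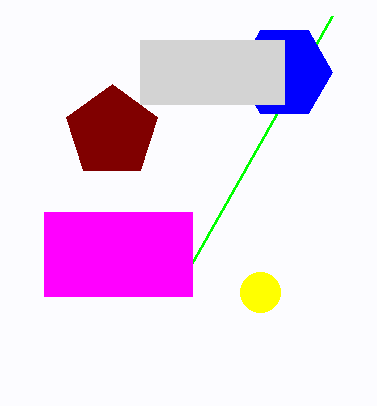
px0_1 = 332; py0_1 = 16; center_x_2 = 284; center_y_2 = 72; radius_2 = 48; px0_3 = 140; py0_3 = 40; px1_3 = 284; py1_3 = 104; center_x_4 = 112; center_y_4 = 132; radius_4 = 48; px0_5 = 44; py0_5 = 212; px1_5 = 192; py1_5 = 296; center_x_6 = 260; center_y_6 = 292; radius_6 = 20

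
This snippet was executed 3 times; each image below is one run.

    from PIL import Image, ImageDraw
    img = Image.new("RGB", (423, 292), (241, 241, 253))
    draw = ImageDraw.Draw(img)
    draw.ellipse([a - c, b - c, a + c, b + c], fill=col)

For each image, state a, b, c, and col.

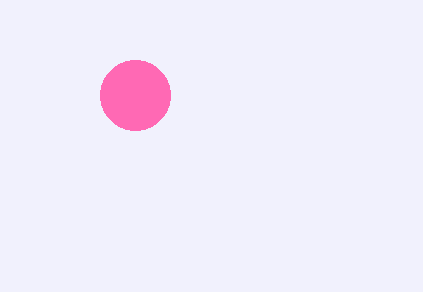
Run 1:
a = 135
b = 95
c = 35
col = 'hotpink'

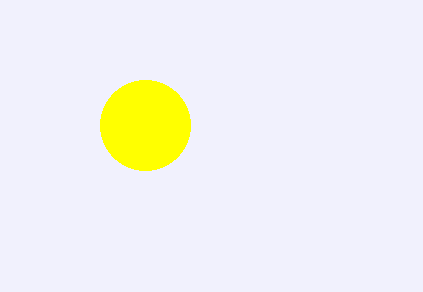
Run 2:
a = 145; b = 125; c = 45; col = 'yellow'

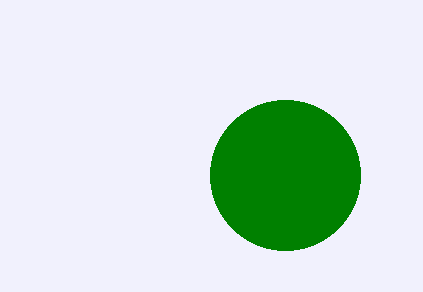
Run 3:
a = 285, b = 175, c = 75, col = 'green'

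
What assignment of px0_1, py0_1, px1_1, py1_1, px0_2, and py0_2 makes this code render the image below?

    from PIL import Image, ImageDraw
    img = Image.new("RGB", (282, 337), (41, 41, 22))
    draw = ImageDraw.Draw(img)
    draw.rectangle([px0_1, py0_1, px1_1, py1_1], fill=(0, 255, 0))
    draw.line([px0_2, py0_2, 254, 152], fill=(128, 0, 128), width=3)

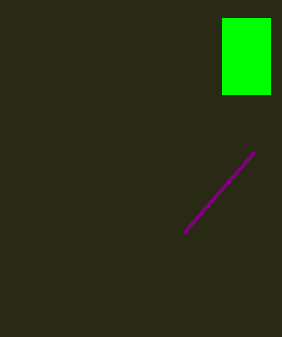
px0_1 = 222
py0_1 = 18
px1_1 = 270
py1_1 = 94
px0_2 = 184
py0_2 = 232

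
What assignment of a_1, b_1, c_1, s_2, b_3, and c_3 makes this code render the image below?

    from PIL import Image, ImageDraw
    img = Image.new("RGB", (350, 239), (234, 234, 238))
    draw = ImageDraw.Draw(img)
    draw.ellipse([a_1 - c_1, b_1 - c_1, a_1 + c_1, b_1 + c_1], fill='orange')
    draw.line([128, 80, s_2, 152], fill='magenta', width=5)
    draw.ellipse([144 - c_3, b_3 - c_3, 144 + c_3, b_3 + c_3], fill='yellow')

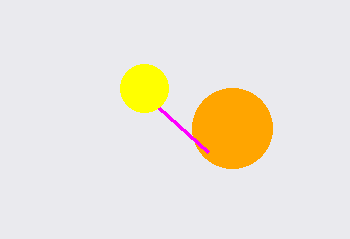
a_1 = 232
b_1 = 128
c_1 = 40
s_2 = 208
b_3 = 88
c_3 = 24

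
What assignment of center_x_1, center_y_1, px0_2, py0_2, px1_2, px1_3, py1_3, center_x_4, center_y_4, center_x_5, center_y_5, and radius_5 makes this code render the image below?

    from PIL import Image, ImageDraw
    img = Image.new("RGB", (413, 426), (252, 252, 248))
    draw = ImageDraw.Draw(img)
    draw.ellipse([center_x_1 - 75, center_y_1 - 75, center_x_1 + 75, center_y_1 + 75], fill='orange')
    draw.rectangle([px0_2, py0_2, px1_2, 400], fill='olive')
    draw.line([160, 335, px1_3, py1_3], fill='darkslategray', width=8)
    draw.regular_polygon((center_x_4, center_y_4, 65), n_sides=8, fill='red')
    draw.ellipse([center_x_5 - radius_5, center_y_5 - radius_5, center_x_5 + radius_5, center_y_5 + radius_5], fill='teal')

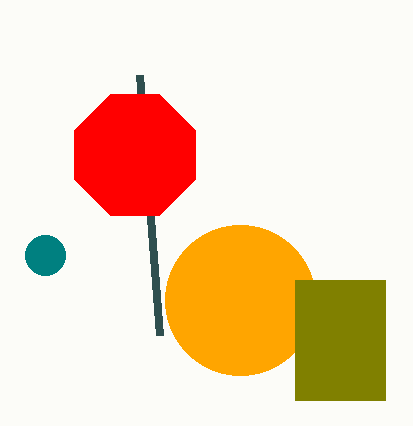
center_x_1 = 240
center_y_1 = 300
px0_2 = 295
py0_2 = 280
px1_2 = 385
px1_3 = 140
py1_3 = 75
center_x_4 = 135
center_y_4 = 155
center_x_5 = 45
center_y_5 = 255
radius_5 = 20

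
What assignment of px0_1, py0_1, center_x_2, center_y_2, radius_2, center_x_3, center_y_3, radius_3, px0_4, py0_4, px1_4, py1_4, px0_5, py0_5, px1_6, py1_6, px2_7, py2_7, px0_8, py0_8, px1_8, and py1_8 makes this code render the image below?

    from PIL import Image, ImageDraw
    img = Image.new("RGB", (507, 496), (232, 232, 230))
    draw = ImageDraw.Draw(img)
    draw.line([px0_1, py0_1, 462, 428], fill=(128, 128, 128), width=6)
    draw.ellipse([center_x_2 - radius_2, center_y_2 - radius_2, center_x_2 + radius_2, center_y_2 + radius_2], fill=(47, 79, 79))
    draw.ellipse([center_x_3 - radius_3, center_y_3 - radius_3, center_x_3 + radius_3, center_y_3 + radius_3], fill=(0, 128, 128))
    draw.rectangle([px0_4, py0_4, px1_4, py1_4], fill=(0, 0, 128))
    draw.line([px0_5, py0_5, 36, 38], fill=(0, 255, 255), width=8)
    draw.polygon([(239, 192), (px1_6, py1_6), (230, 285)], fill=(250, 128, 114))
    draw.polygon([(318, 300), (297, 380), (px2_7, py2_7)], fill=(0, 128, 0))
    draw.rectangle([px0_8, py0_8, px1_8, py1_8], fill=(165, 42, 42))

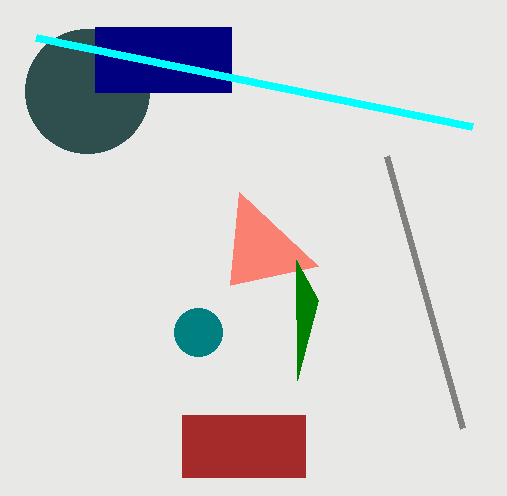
px0_1 = 386, py0_1 = 156, center_x_2 = 87, center_y_2 = 91, radius_2 = 62, center_x_3 = 198, center_y_3 = 332, radius_3 = 24, px0_4 = 95, py0_4 = 27, px1_4 = 231, py1_4 = 92, px0_5 = 472, py0_5 = 127, px1_6 = 318, py1_6 = 266, px2_7 = 296, py2_7 = 260, px0_8 = 182, py0_8 = 415, px1_8 = 305, py1_8 = 477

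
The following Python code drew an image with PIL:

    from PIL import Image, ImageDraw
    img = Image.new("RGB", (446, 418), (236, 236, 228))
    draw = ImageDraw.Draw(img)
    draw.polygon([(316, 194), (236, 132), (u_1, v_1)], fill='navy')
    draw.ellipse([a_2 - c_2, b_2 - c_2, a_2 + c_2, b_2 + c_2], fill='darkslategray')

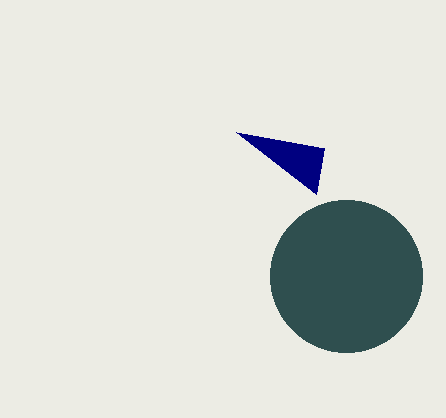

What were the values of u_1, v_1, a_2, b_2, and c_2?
u_1 = 324
v_1 = 148
a_2 = 346
b_2 = 276
c_2 = 76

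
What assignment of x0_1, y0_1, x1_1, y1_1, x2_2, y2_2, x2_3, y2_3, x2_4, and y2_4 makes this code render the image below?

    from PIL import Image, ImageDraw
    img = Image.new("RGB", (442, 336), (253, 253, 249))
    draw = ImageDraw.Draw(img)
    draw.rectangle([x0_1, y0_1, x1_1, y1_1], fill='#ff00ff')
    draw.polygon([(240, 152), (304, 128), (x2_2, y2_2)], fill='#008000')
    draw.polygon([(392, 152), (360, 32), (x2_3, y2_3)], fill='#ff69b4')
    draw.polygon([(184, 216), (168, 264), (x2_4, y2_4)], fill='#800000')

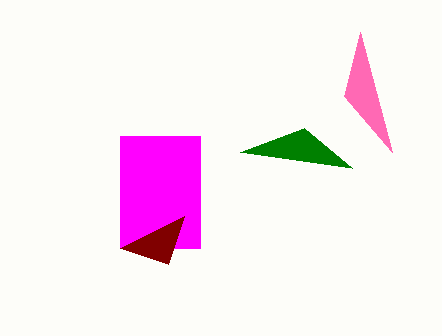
x0_1 = 120, y0_1 = 136, x1_1 = 200, y1_1 = 248, x2_2 = 352, y2_2 = 168, x2_3 = 344, y2_3 = 96, x2_4 = 120, y2_4 = 248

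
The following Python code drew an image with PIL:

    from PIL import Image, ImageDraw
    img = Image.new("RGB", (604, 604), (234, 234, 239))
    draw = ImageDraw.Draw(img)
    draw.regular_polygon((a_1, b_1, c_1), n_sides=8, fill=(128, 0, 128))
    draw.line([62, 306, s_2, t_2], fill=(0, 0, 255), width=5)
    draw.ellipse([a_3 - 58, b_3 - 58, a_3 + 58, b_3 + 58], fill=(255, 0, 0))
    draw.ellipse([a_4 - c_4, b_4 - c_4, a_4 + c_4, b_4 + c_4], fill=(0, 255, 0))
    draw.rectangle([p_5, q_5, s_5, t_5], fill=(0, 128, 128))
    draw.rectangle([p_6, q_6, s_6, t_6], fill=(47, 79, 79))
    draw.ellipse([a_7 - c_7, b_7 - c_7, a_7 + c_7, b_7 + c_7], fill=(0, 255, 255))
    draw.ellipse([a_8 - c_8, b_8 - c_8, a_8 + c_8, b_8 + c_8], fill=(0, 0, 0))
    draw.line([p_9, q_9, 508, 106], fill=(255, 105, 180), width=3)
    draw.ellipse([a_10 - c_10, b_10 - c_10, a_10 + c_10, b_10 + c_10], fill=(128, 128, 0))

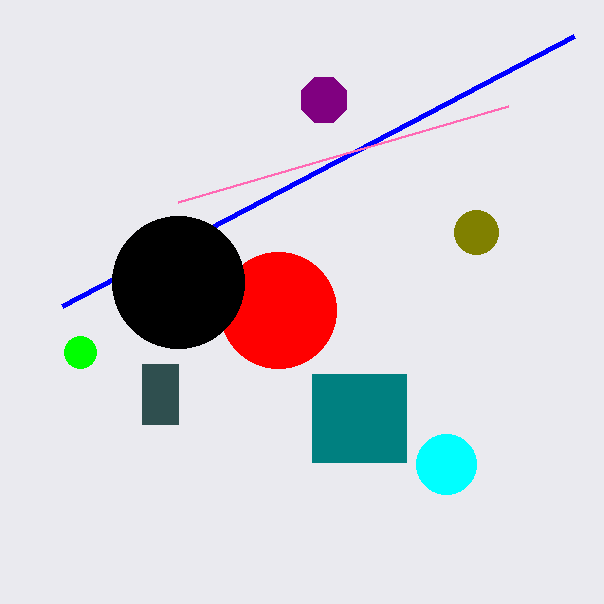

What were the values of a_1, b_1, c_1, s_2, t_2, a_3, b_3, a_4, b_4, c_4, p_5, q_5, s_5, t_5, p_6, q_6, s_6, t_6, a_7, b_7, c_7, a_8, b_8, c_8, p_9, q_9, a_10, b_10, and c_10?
a_1 = 324
b_1 = 100
c_1 = 24
s_2 = 574
t_2 = 36
a_3 = 278
b_3 = 310
a_4 = 80
b_4 = 352
c_4 = 16
p_5 = 312
q_5 = 374
s_5 = 406
t_5 = 462
p_6 = 142
q_6 = 364
s_6 = 178
t_6 = 424
a_7 = 446
b_7 = 464
c_7 = 30
a_8 = 178
b_8 = 282
c_8 = 66
p_9 = 178
q_9 = 202
a_10 = 476
b_10 = 232
c_10 = 22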